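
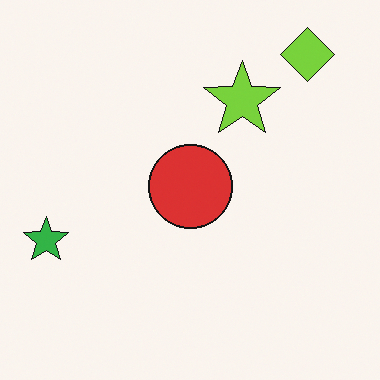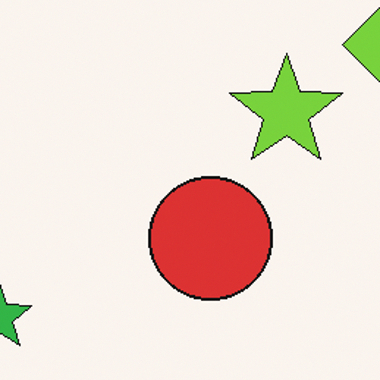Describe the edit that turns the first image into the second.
It was cropped slightly and scaled back up.

The visible shapes are larger and the field of view is narrower; shapes near the original edges may be partly or wholly outside the frame — a crop-and-rescale.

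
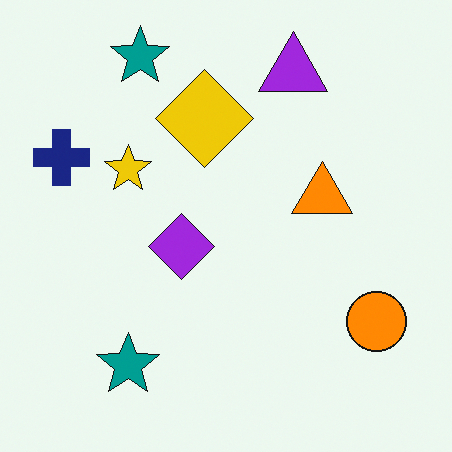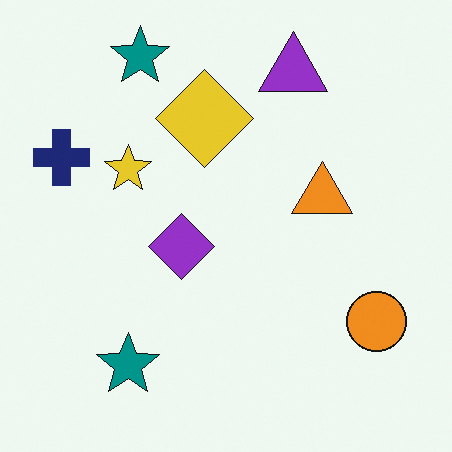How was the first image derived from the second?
It was slightly oversaturated.

All colors are more vivid — a global saturation change.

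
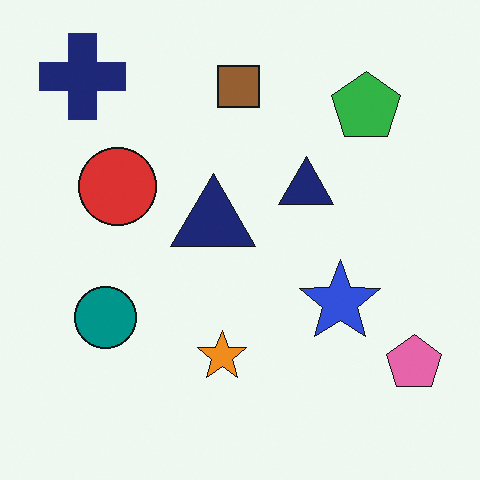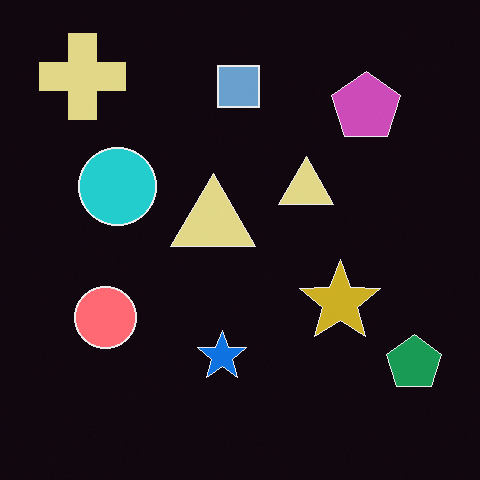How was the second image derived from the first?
Color-inverted (negative).

The light background has become dark and every shape's color is its complement — a photographic negative.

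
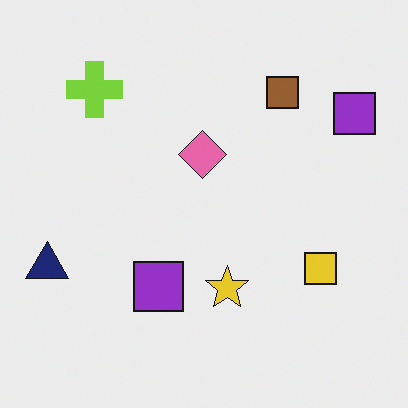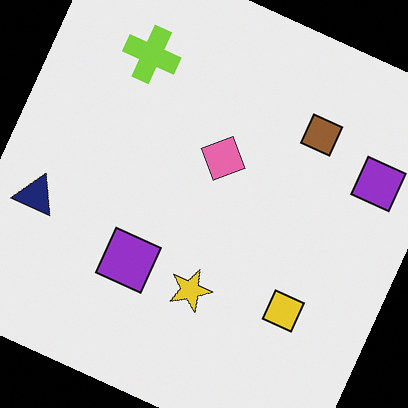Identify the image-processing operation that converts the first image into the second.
It was rotated clockwise by a clearly visible amount.

Every shape is tilted by the same angle and the image corners show triangular fill wedges — a whole-image rotation by a non-right angle.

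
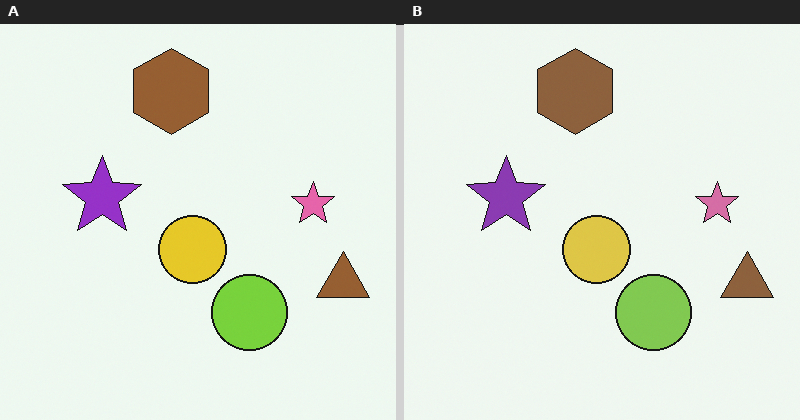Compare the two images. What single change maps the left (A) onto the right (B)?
Slightly desaturated.

All colors are more muted and greyish — a global saturation change.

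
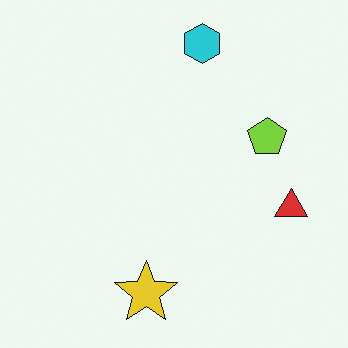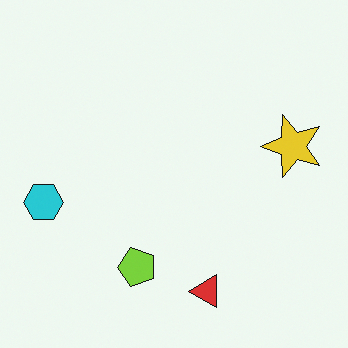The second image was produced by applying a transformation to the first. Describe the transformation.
The image was transposed (reflected across the top-left ↔ bottom-right diagonal).

Shapes have swapped their row and column positions — what was in the top-right is now in the bottom-left — a diagonal reflection.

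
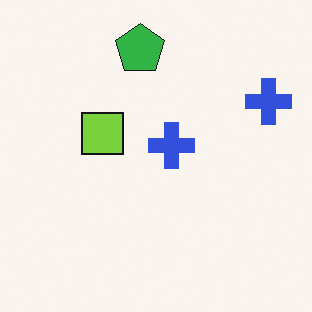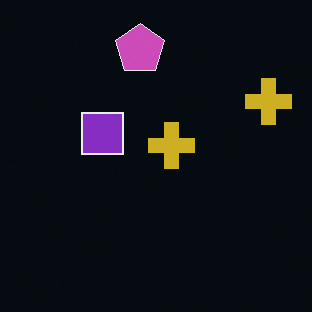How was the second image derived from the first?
It was color-inverted (negative).

The light background has become dark and every shape's color is its complement — a photographic negative.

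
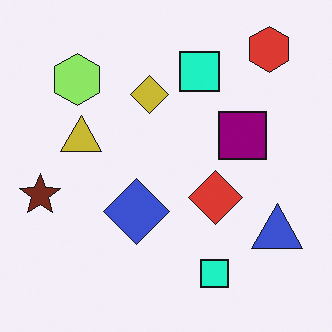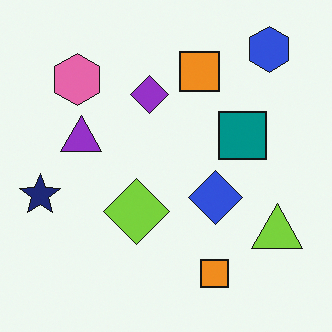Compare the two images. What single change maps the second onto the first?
The transformation is: hue-shifted through roughly a third of the color wheel.

Every shape's color has rotated by the same amount around the hue wheel — a uniform hue shift.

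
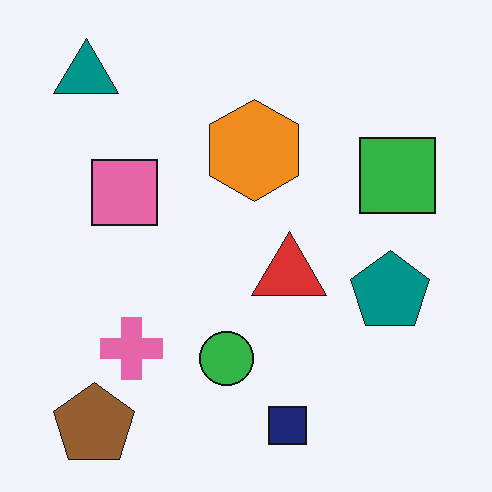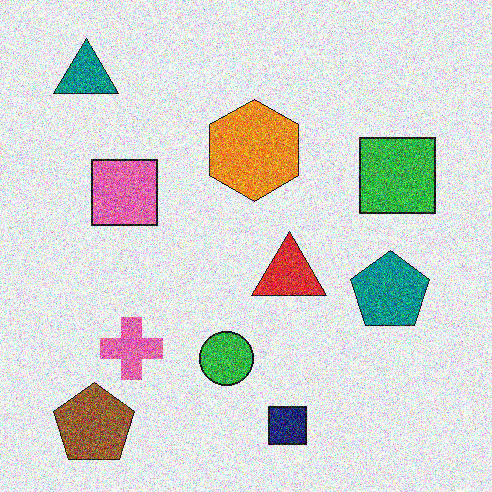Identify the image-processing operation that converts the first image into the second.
It was degraded with heavy additive noise.

Random speckle covers the whole image, including the flat background.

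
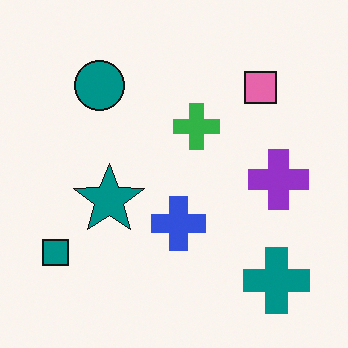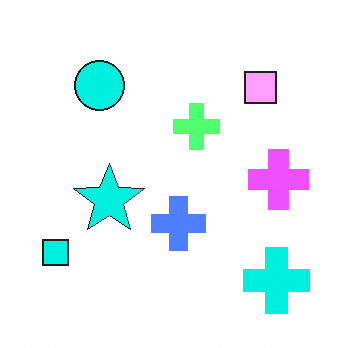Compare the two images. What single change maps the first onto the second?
The image was noticeably brightened.

Every pixel — background and shapes alike — is uniformly brightened.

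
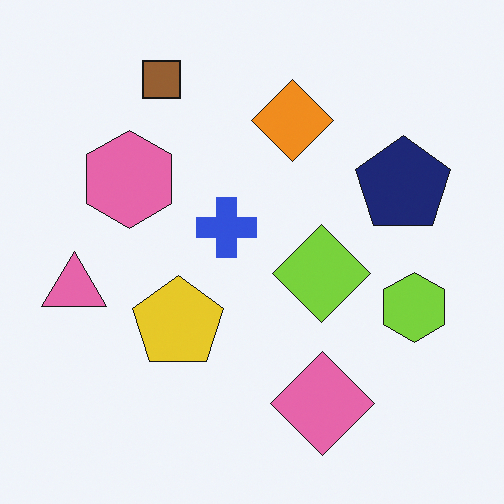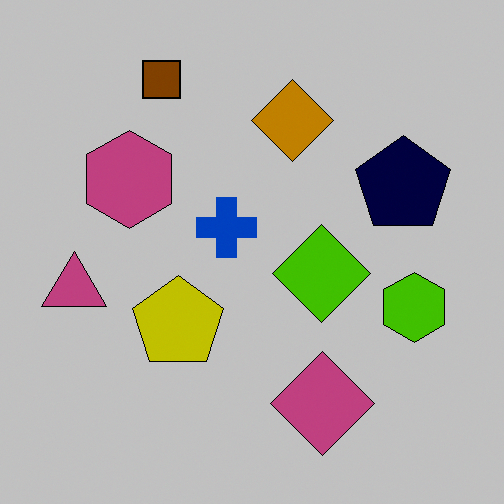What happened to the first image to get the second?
This is the original image aggressively posterized.

Each flat color has snapped to a coarser quantized level — most visibly, the near-white background has dropped to a flat grey.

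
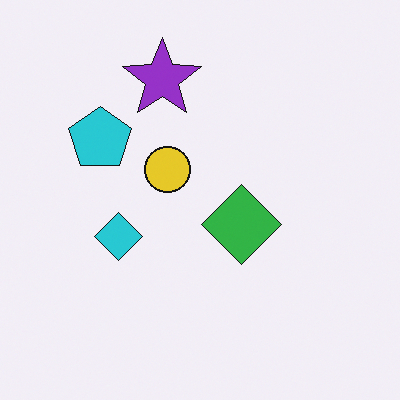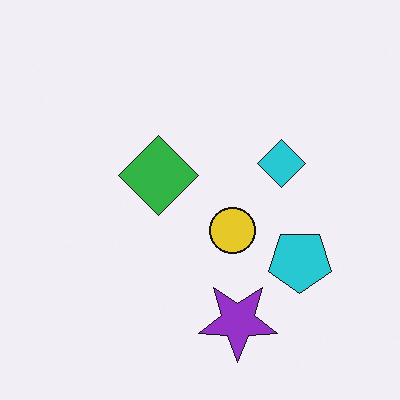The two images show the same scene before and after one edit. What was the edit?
The transformation is: rotated 180°.

The purple star sits in the top of the first image and the bottom of the second — consistent with a whole-image 180° rotation.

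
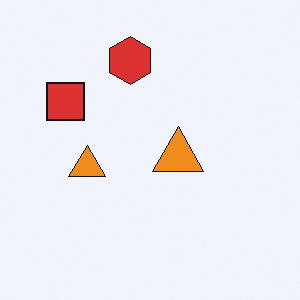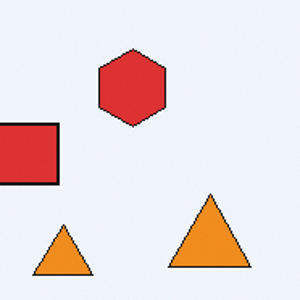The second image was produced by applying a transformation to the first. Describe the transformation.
The transformation is: cropped to a modestly smaller region and rescaled.

The visible shapes are larger and the field of view is narrower; shapes near the original edges may be partly or wholly outside the frame — a crop-and-rescale.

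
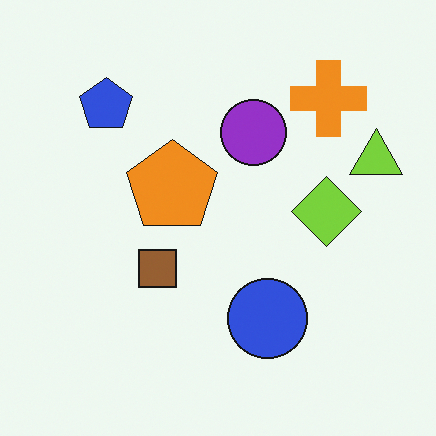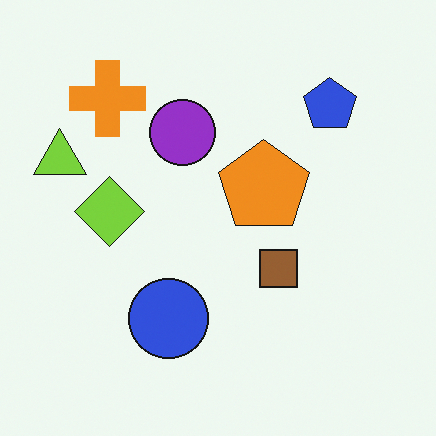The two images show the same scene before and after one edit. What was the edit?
The transformation is: flipped horizontally (left ↔ right).

The lime triangle is in the right of the first image and the left of the second — shapes on opposite sides of the vertical midline have swapped in a mirror flip.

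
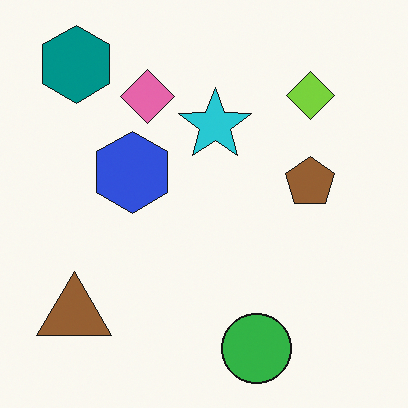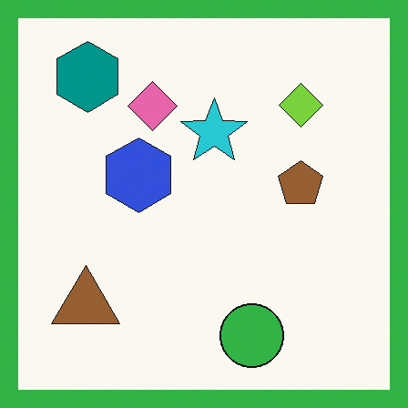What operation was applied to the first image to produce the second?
The second image is the first framed with a green border.

A solid green frame runs around the edge of the second image, with the content slightly shrunk inside it.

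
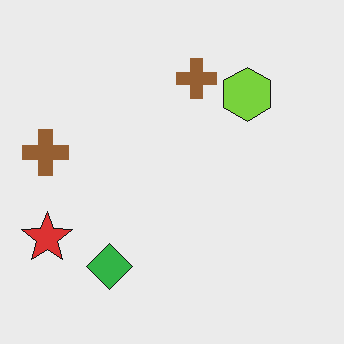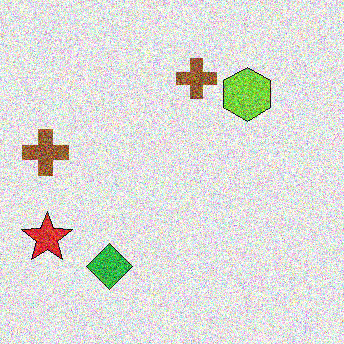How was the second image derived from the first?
The transformation is: degraded with a thick layer of grain.

Random speckle covers the whole image, including the flat background.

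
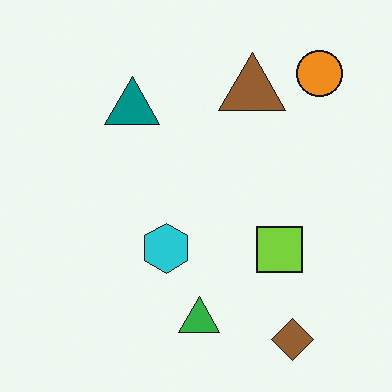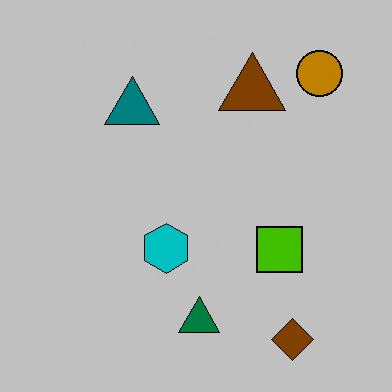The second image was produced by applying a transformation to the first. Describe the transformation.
This is the original image heavily posterized to just a handful of flat colors.

Each flat color has snapped to a coarser quantized level — most visibly, the near-white background has dropped to a flat grey.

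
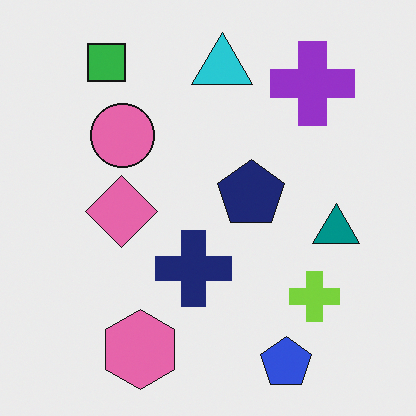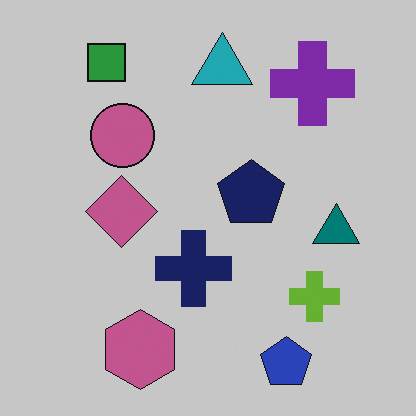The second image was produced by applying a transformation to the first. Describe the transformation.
This is the original image darkened a little.

Every pixel — background and shapes alike — is uniformly darkened.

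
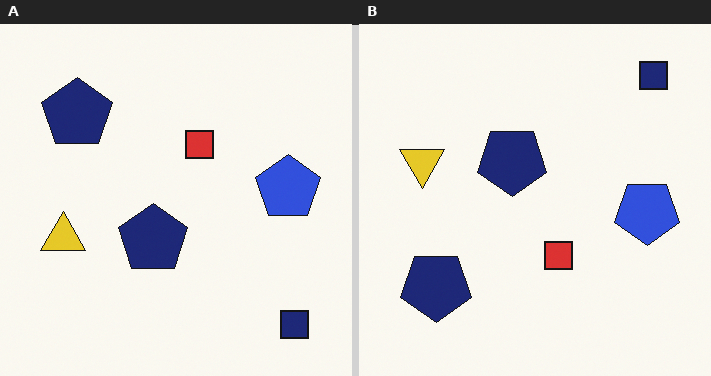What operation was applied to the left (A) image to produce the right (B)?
The transformation is: flipped vertically (top ↔ bottom).

The navy square is in the bottom-right of the left (A) image and the top-right of the right (B) — shapes on opposite sides of the horizontal midline have swapped in a mirror flip.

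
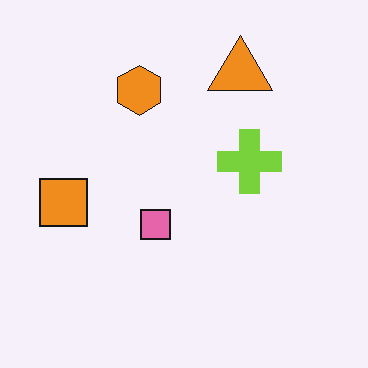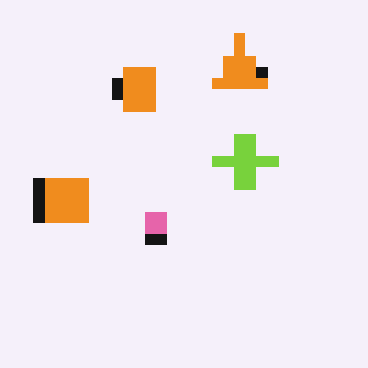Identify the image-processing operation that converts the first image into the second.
Coarsely pixelated.

Shapes are reduced to large square blocks; fine edges and outlines are lost — a downscale-then-upscale (mosaic) effect.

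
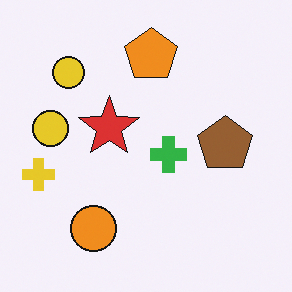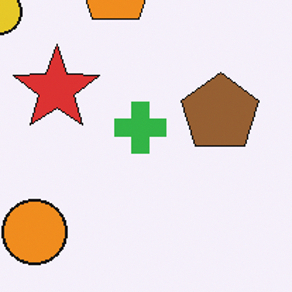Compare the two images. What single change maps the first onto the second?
The second image is the first cropped to a modestly smaller region and rescaled.

The visible shapes are larger and the field of view is narrower; shapes near the original edges may be partly or wholly outside the frame — a crop-and-rescale.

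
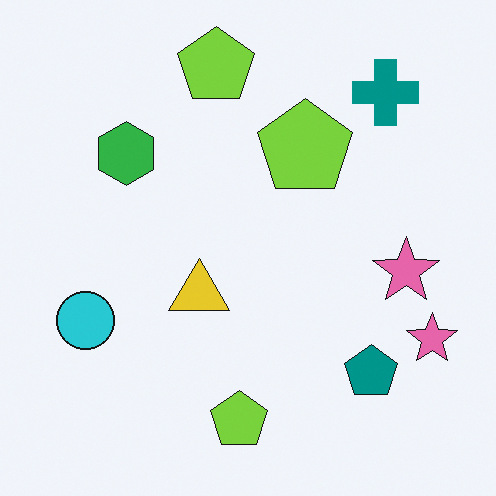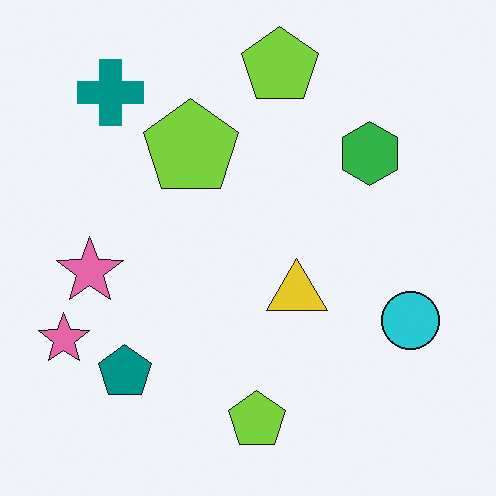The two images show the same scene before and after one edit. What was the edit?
The transformation is: flipped horizontally (left ↔ right).

The cyan circle is in the left of the first image and the right of the second — shapes on opposite sides of the vertical midline have swapped in a mirror flip.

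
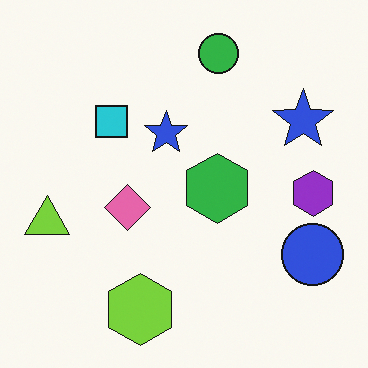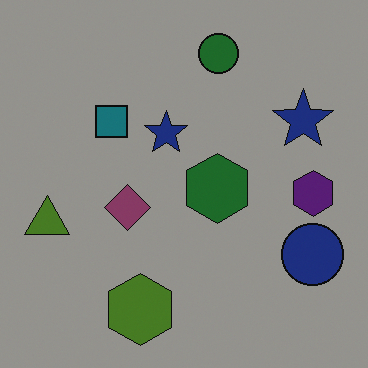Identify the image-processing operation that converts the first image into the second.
The second image is the first substantially darkened.

Every pixel — background and shapes alike — is uniformly darkened.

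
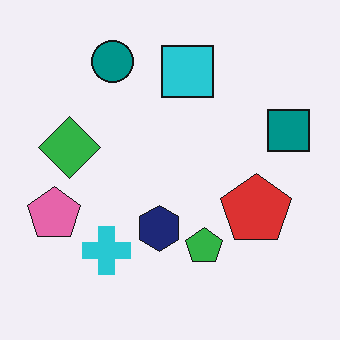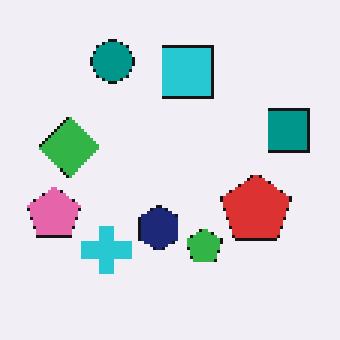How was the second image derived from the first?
The image was mildly pixelated.

Shapes are reduced to large square blocks; fine edges and outlines are lost — a downscale-then-upscale (mosaic) effect.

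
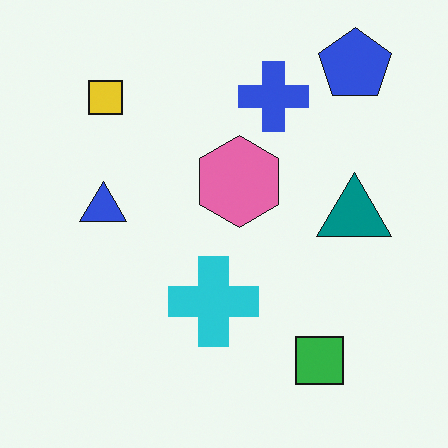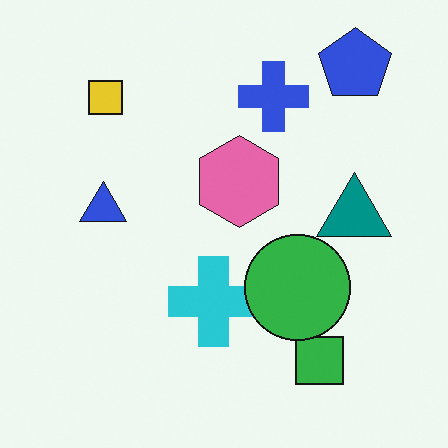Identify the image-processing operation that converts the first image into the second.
The transformation is: overlaid with an additional green circle.

A green circle appears in the second image that is absent from the first.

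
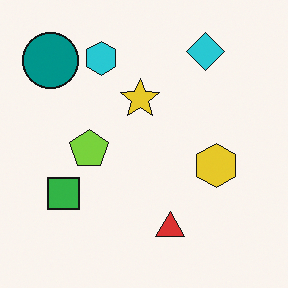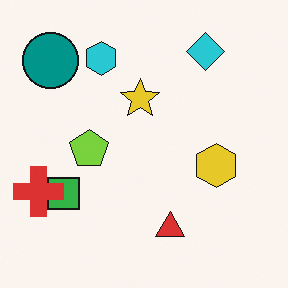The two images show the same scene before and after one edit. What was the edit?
This is the original image overlaid with an additional red cross.

A red cross appears in the second image that is absent from the first.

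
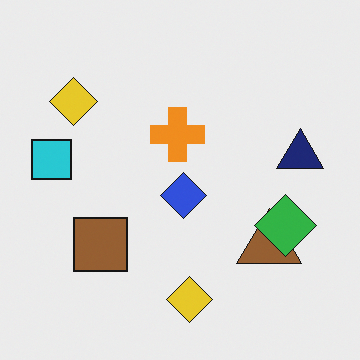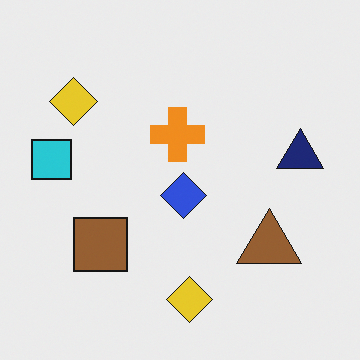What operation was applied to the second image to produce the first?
The first image is the second overlaid with an additional green diamond.

A green diamond appears in the first image that is absent from the second.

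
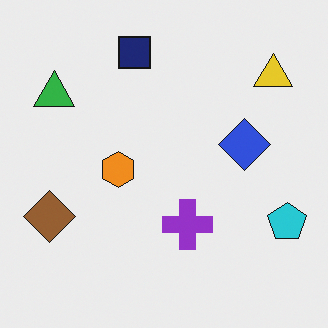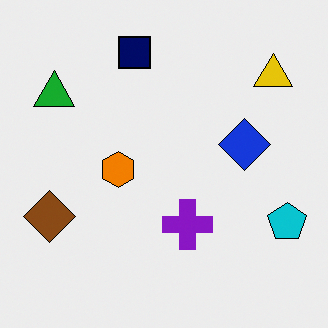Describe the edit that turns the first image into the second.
The transformation is: given slightly increased contrast.

Tones are pushed away from mid-grey across the whole image — a global contrast change.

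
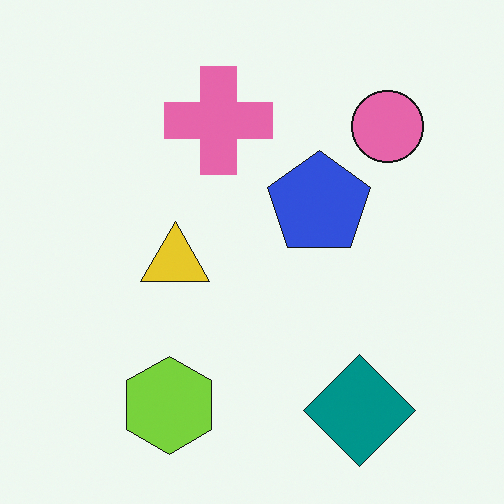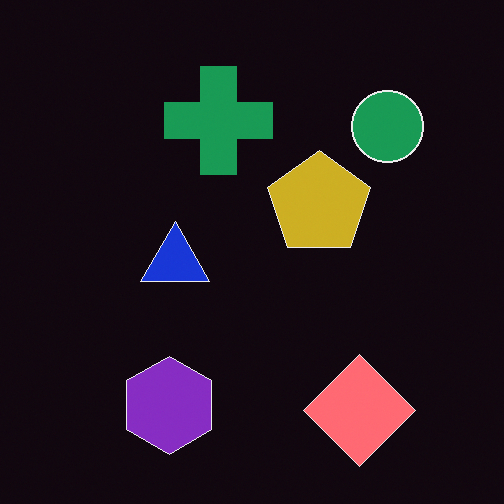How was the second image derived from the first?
The transformation is: color-inverted (negative).

The light background has become dark and every shape's color is its complement — a photographic negative.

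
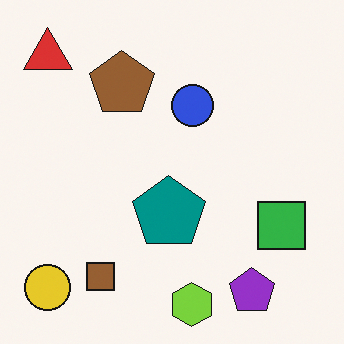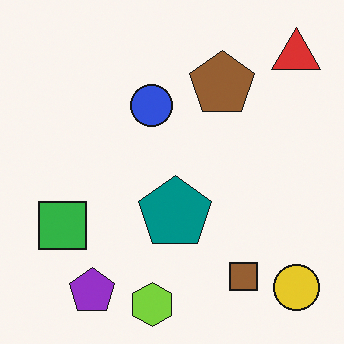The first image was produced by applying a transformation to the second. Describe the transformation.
It was flipped horizontally (left ↔ right).

The yellow circle is in the bottom-right of the second image and the bottom-left of the first — shapes on opposite sides of the vertical midline have swapped in a mirror flip.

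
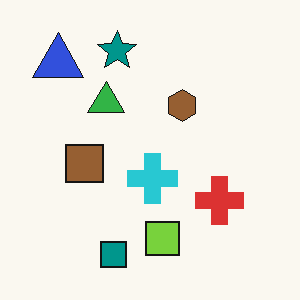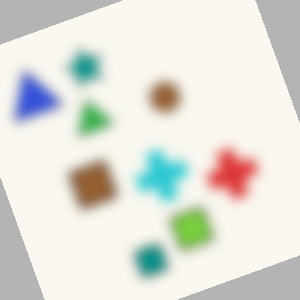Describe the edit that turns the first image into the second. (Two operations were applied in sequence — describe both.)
It was heavily blurred, then rotated counter-clockwise by a moderate amount.

Shape edges and outlines are uniformly softened across the whole image. Every shape is tilted by the same angle and the image corners show triangular fill wedges — a whole-image rotation by a non-right angle.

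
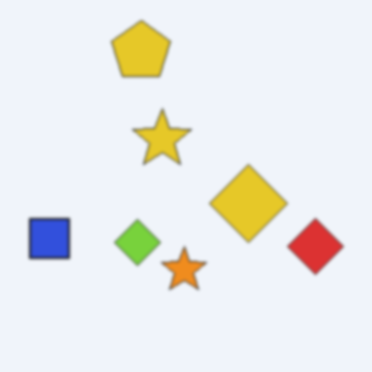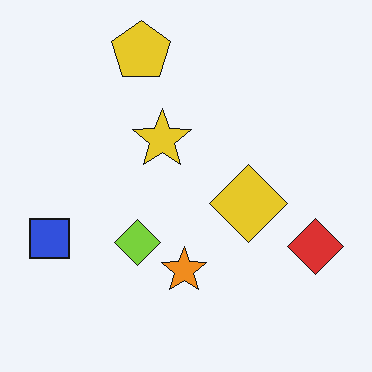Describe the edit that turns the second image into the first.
The image was given a subtle gaussian blur.

Shape edges and outlines are uniformly softened across the whole image.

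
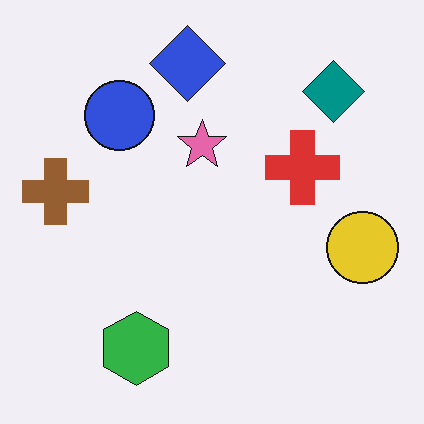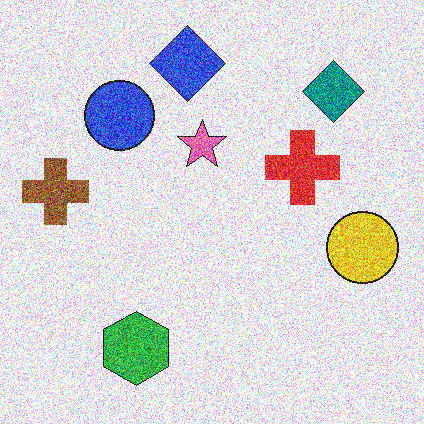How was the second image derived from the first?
It was degraded with strong gaussian noise.

Random speckle covers the whole image, including the flat background.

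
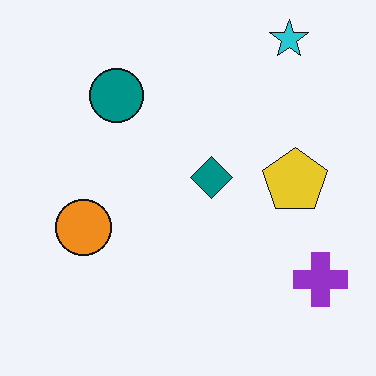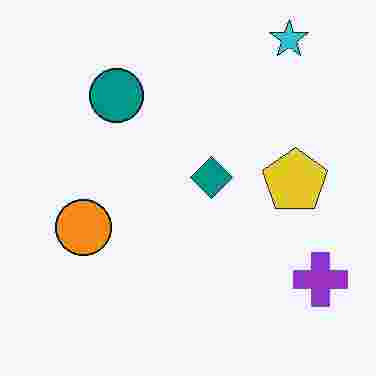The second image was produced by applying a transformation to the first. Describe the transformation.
The image was heavily JPEG-compressed with obvious blocking artifacts.

Blocky 8×8 compression artifacts appear around shape edges and the flat background shows ringing — characteristic JPEG degradation.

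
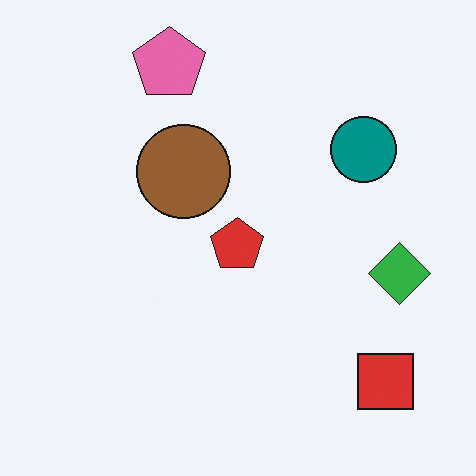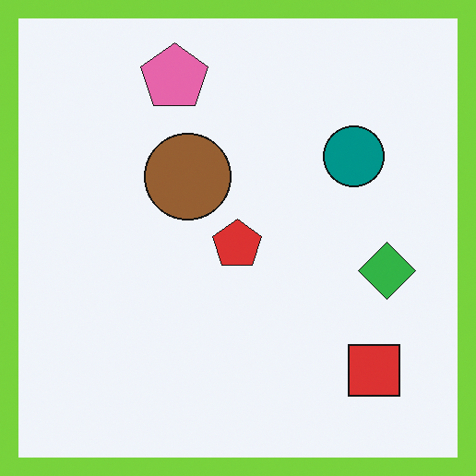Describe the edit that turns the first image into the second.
It was framed with a lime border.

A solid lime frame runs around the edge of the second image, with the content slightly shrunk inside it.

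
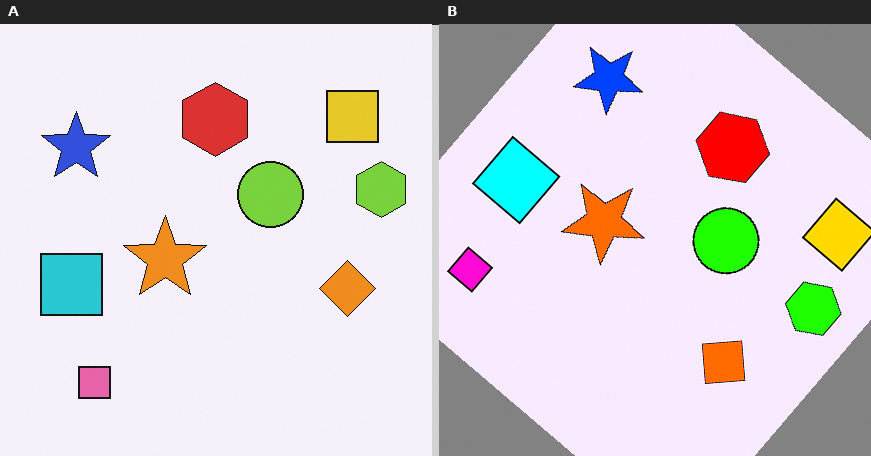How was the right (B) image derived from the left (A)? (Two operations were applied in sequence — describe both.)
The right (B) image is the left (A) rotated clockwise by a large amount — several tens of degrees, then made much more vivid (saturation change).

Every shape is tilted by the same angle and the image corners show triangular fill wedges — a whole-image rotation by a non-right angle. All colors are more vivid — a global saturation change.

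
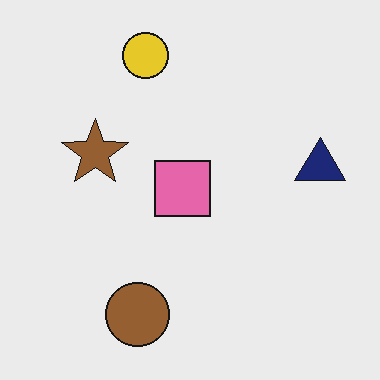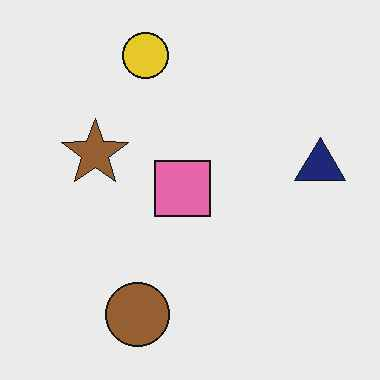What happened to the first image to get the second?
The second image is the first JPEG-compressed with visible artifacts.

Blocky 8×8 compression artifacts appear around shape edges and the flat background shows ringing — characteristic JPEG degradation.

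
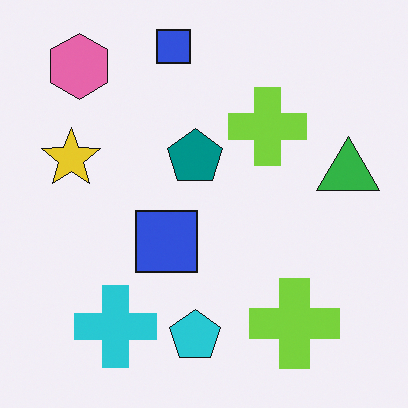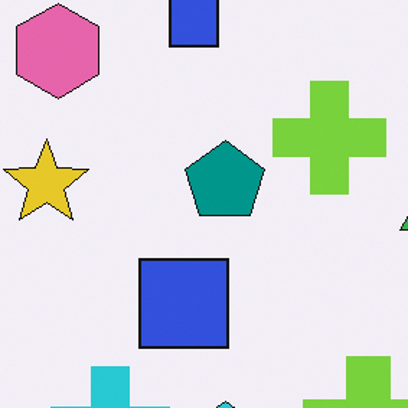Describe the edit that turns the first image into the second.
It was cropped to a modestly smaller region and rescaled.

The visible shapes are larger and the field of view is narrower; shapes near the original edges may be partly or wholly outside the frame — a crop-and-rescale.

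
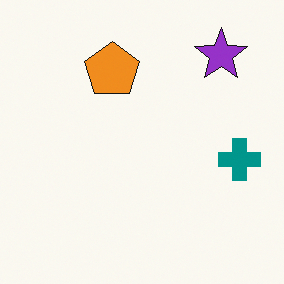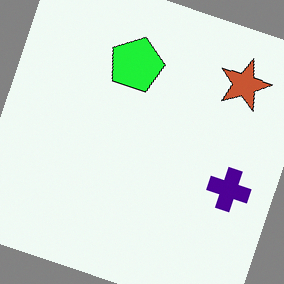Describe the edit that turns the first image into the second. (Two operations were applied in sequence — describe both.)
The transformation is: hue-shifted by a moderate amount, then rotated clockwise by a moderate amount.

Every shape's color has rotated by the same amount around the hue wheel — a uniform hue shift. Every shape is tilted by the same angle and the image corners show triangular fill wedges — a whole-image rotation by a non-right angle.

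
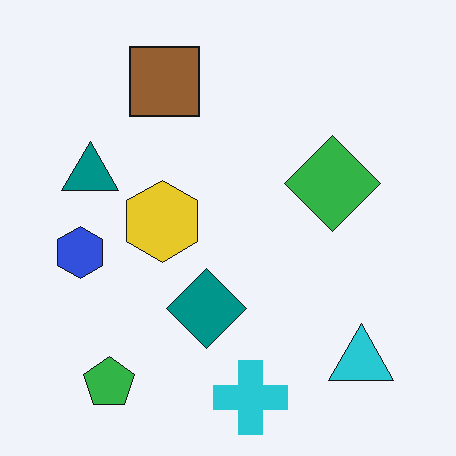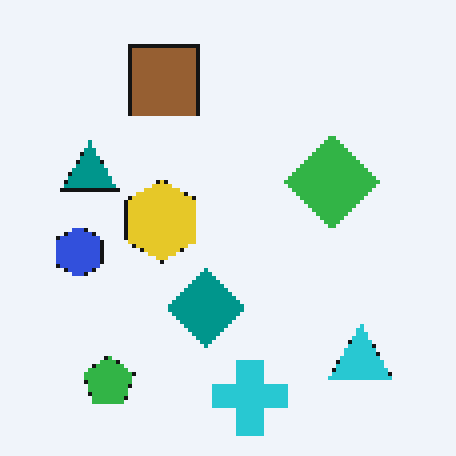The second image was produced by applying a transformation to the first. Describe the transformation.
This is the original image lightly pixelated (a mild mosaic effect).

Shapes are reduced to large square blocks; fine edges and outlines are lost — a downscale-then-upscale (mosaic) effect.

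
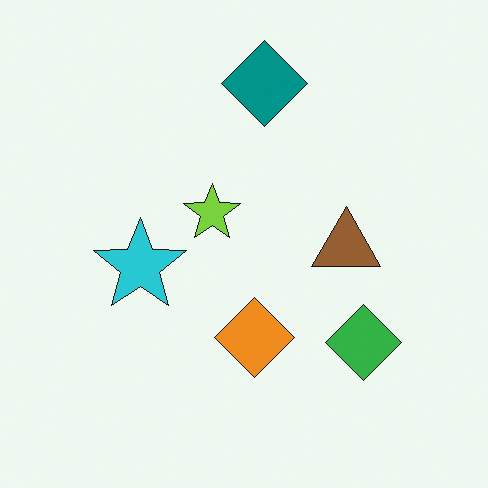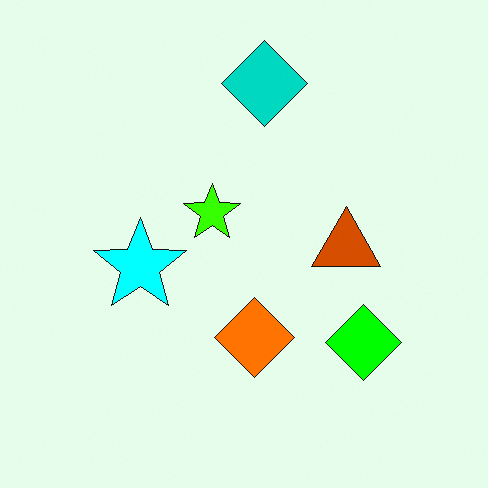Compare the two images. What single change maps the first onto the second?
The transformation is: heavily oversaturated.

All colors are more vivid — a global saturation change.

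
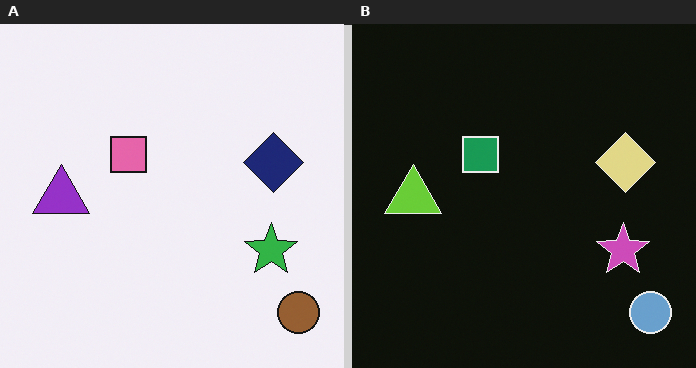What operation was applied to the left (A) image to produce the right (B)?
It was color-inverted (negative).

The light background has become dark and every shape's color is its complement — a photographic negative.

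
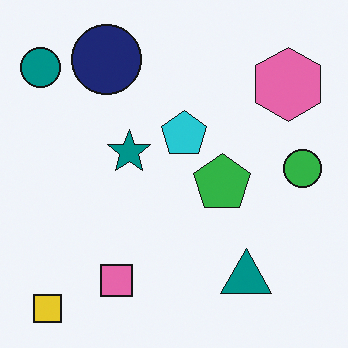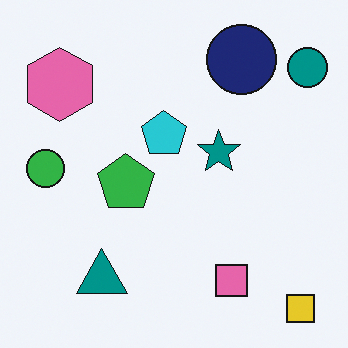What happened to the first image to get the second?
This is the original image flipped horizontally (left ↔ right).

The teal circle is in the top-left of the first image and the top-right of the second — shapes on opposite sides of the vertical midline have swapped in a mirror flip.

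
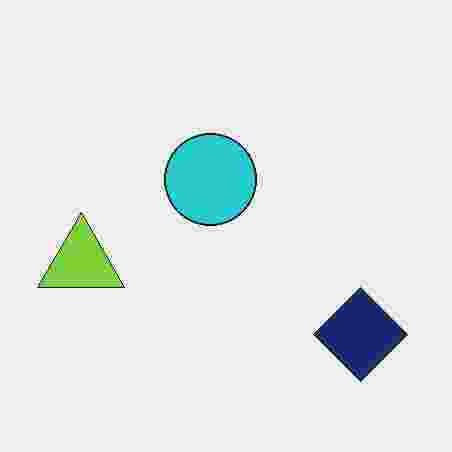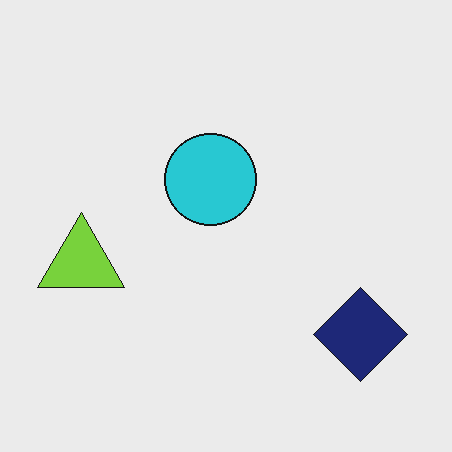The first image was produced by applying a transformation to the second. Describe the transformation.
The image was heavily JPEG-compressed with obvious blocking artifacts.

Blocky 8×8 compression artifacts appear around shape edges and the flat background shows ringing — characteristic JPEG degradation.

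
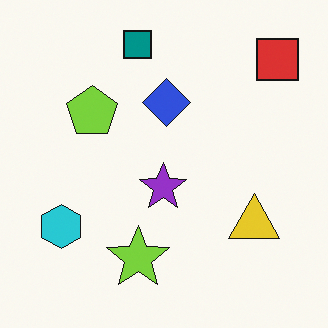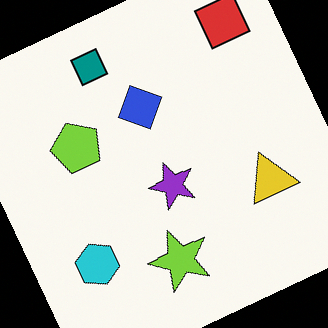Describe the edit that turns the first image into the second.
The image was rotated counter-clockwise by a moderate amount.

Every shape is tilted by the same angle and the image corners show triangular fill wedges — a whole-image rotation by a non-right angle.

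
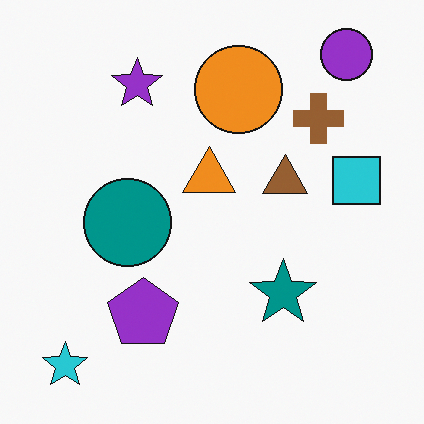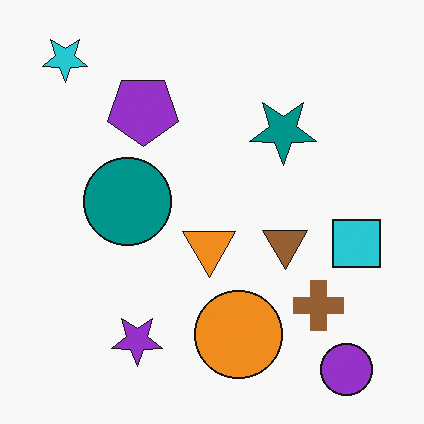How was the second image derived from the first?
The transformation is: flipped vertically (top ↔ bottom).

The purple circle is in the top-right of the first image and the bottom-right of the second — shapes on opposite sides of the horizontal midline have swapped in a mirror flip.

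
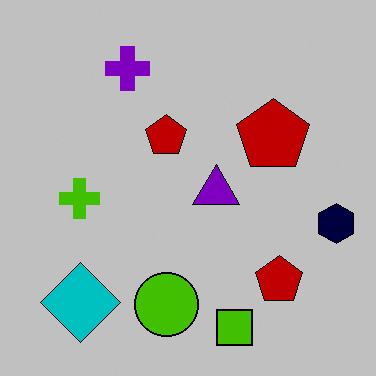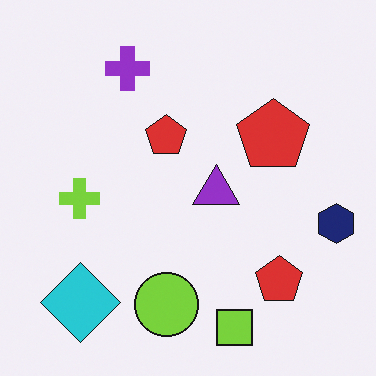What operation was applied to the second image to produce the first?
It was heavily posterized to just a handful of flat colors.

Each flat color has snapped to a coarser quantized level — most visibly, the near-white background has dropped to a flat grey.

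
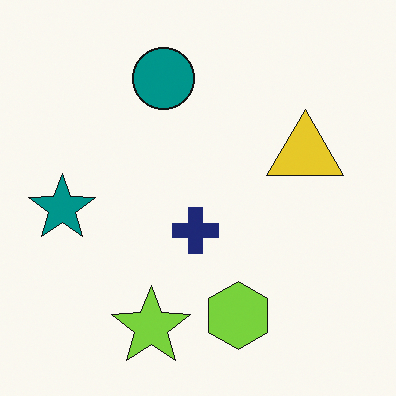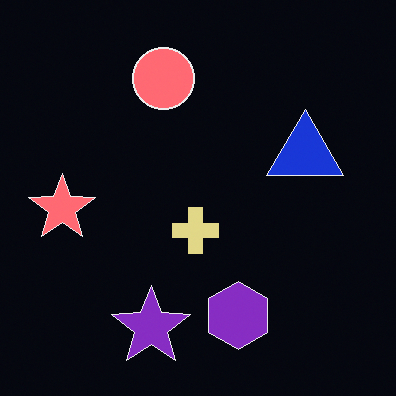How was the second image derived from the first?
The transformation is: color-inverted (negative).

The light background has become dark and every shape's color is its complement — a photographic negative.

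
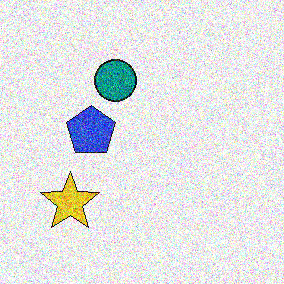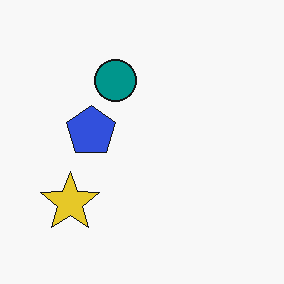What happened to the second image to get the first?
Degraded with heavy additive noise.

Random speckle covers the whole image, including the flat background.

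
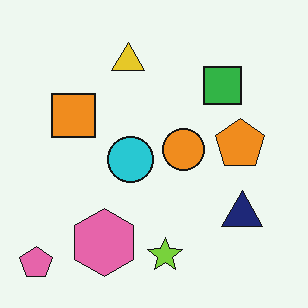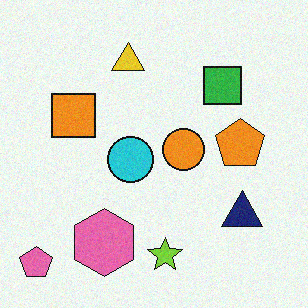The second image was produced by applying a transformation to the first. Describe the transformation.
It was degraded with light additive noise.

Random speckle covers the whole image, including the flat background.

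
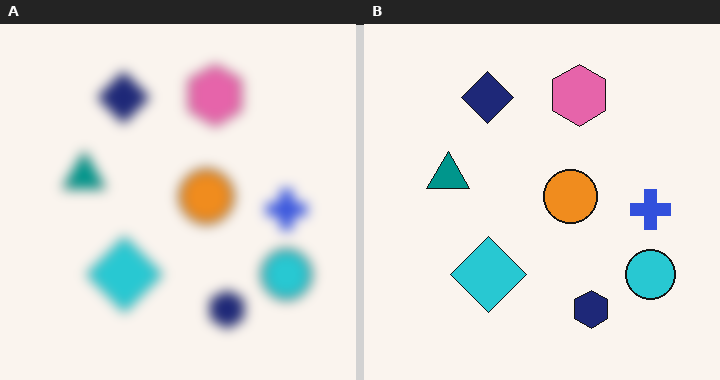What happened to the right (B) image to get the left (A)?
This is the original image heavily blurred.

Shape edges and outlines are uniformly softened across the whole image.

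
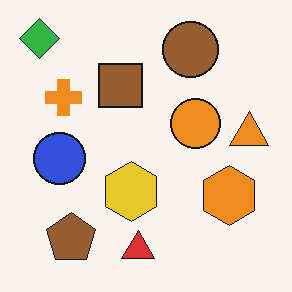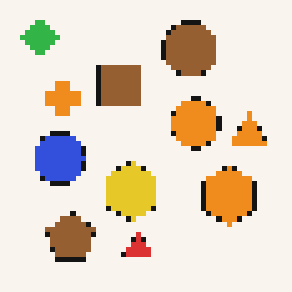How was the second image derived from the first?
The image was mildly pixelated.

Shapes are reduced to large square blocks; fine edges and outlines are lost — a downscale-then-upscale (mosaic) effect.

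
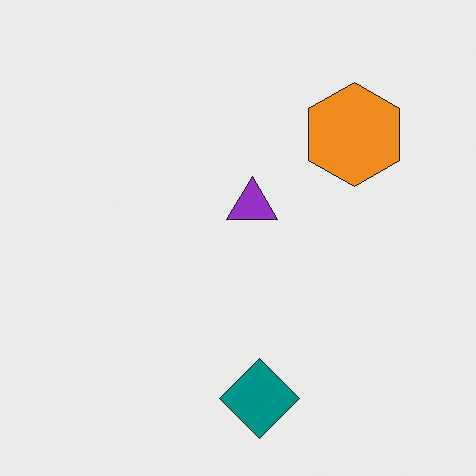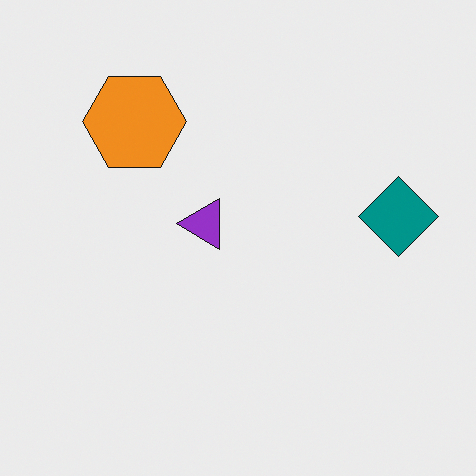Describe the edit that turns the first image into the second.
The second image is the first rotated 90° counter-clockwise.

The teal diamond sits in the bottom of the first image and the right of the second — consistent with a whole-image 90° counter-clockwise rotation.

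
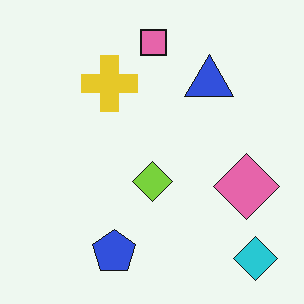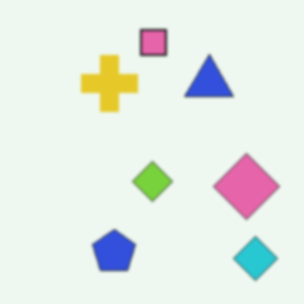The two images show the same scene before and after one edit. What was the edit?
This is the original image lightly blurred.

Shape edges and outlines are uniformly softened across the whole image.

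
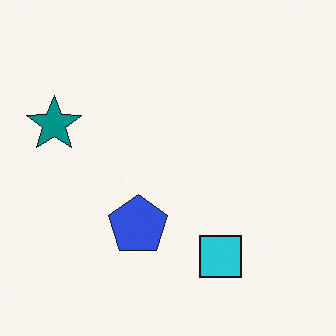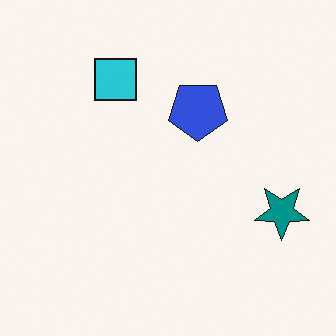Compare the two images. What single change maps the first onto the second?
The second image is the first rotated 180°.

The teal star sits in the left of the first image and the right of the second — consistent with a whole-image 180° rotation.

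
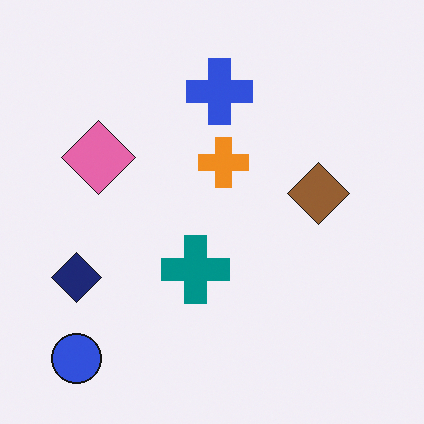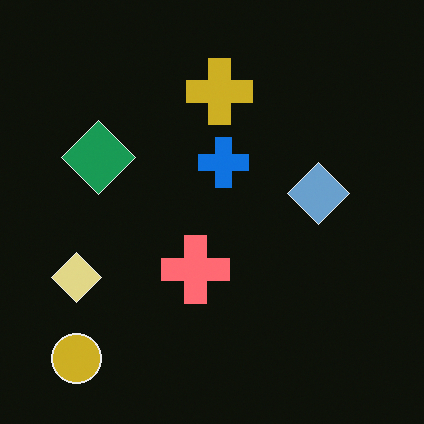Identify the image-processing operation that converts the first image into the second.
The second image is the first color-inverted (negative).

The light background has become dark and every shape's color is its complement — a photographic negative.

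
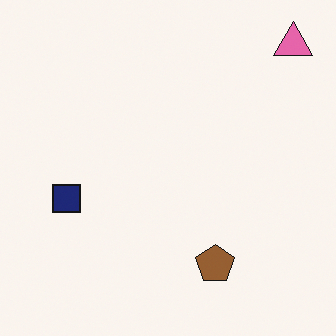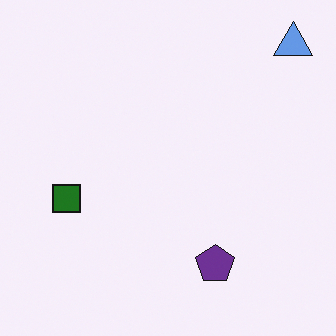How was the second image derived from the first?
The second image is the first hue-shifted through roughly half the color wheel.

Every shape's color has rotated by the same amount around the hue wheel — a uniform hue shift.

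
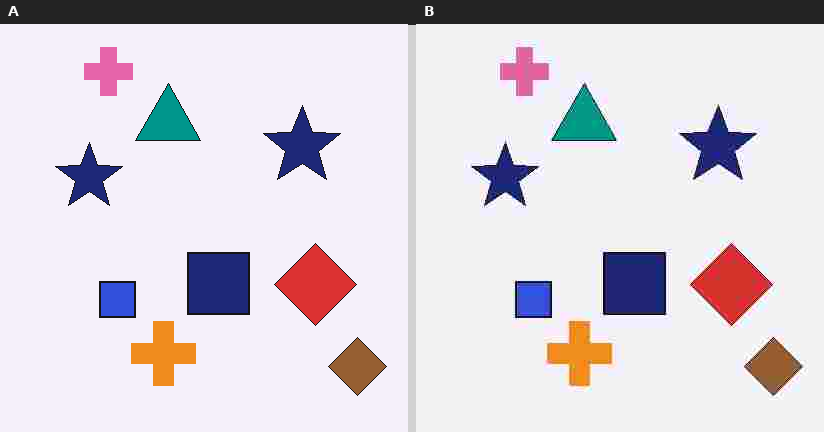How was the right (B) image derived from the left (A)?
The transformation is: heavily JPEG-compressed with obvious blocking artifacts.

Blocky 8×8 compression artifacts appear around shape edges and the flat background shows ringing — characteristic JPEG degradation.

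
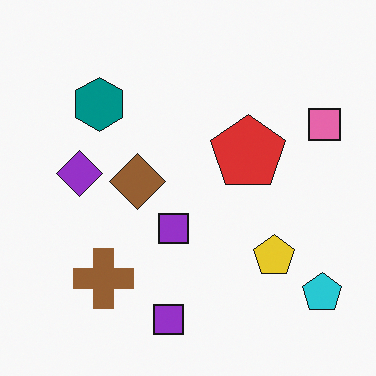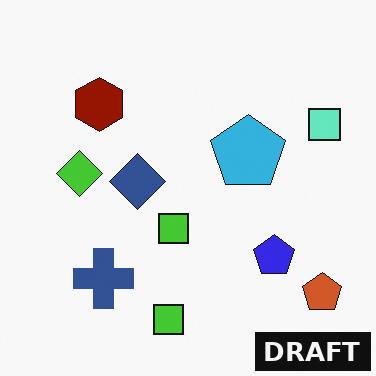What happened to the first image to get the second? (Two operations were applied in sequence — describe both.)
This is the original image hue-shifted through roughly half the color wheel, then watermarked with the text "DRAFT" in the lower-right corner.

Every shape's color has rotated by the same amount around the hue wheel — a uniform hue shift. A dark label reading "DRAFT" appears in the lower-right corner.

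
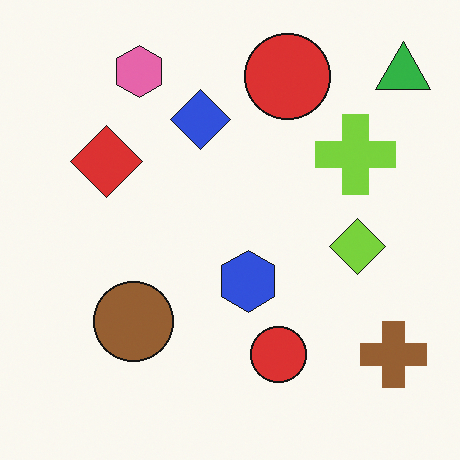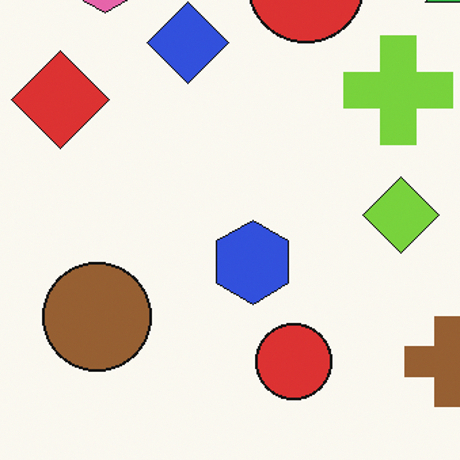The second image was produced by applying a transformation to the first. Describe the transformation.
This is the original image cropped to a modestly smaller region and rescaled.

The visible shapes are larger and the field of view is narrower; shapes near the original edges may be partly or wholly outside the frame — a crop-and-rescale.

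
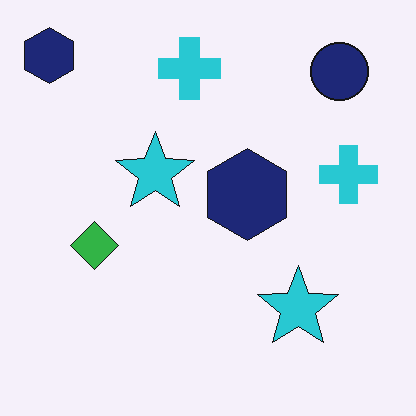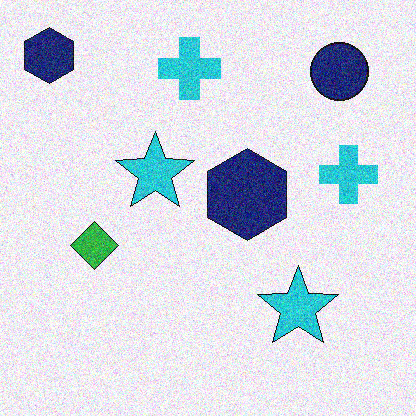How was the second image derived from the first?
Degraded with visible gaussian noise.

Random speckle covers the whole image, including the flat background.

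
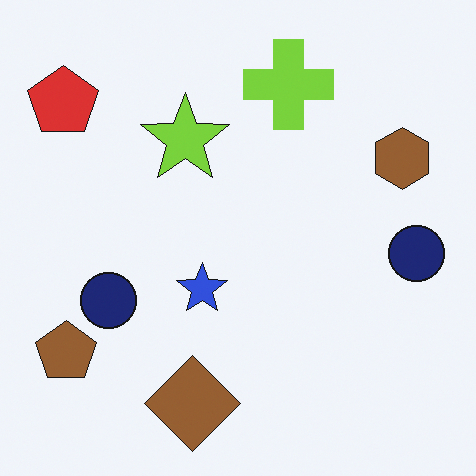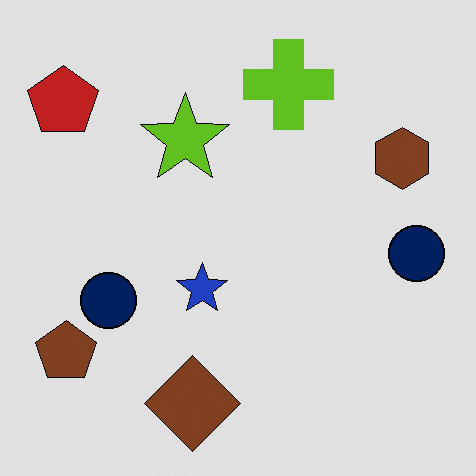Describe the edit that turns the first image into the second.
It was moderately posterized.

Each flat color has snapped to a coarser quantized level — most visibly, the near-white background has dropped to a flat grey.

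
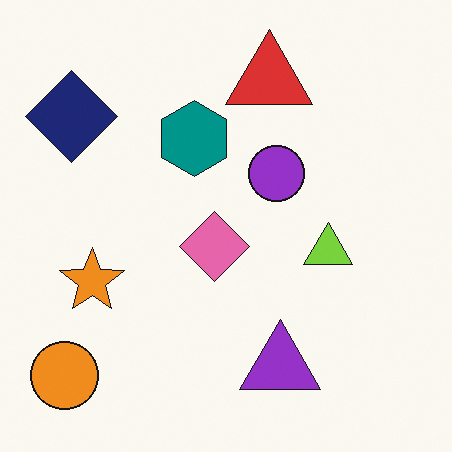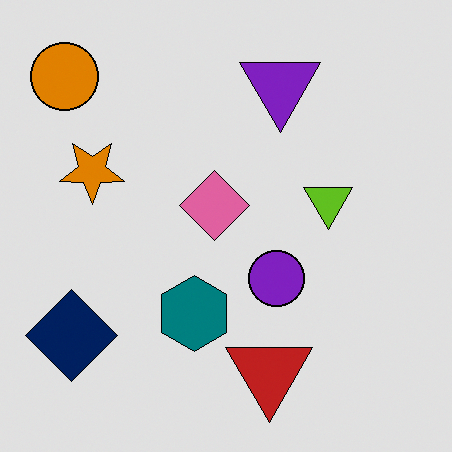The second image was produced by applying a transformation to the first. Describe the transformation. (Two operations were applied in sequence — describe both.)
Flipped vertically (top ↔ bottom), then posterized to a reduced palette.

The orange circle is in the bottom-left of the first image and the top-left of the second — shapes on opposite sides of the horizontal midline have swapped in a mirror flip. Each flat color has snapped to a coarser quantized level — most visibly, the near-white background has dropped to a flat grey.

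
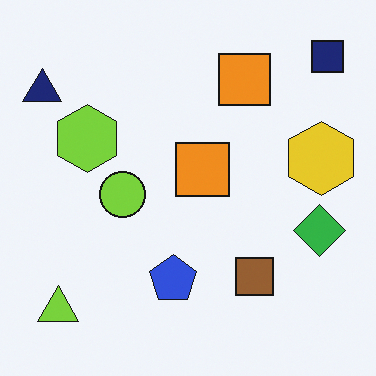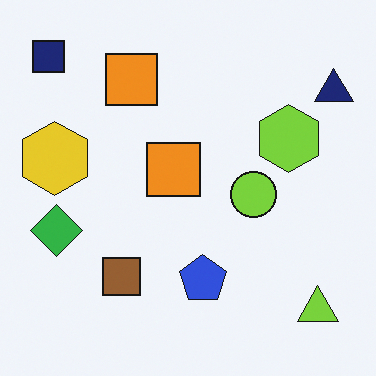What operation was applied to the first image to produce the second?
The second image is the first flipped horizontally (left ↔ right).

The navy triangle is in the top-left of the first image and the top-right of the second — shapes on opposite sides of the vertical midline have swapped in a mirror flip.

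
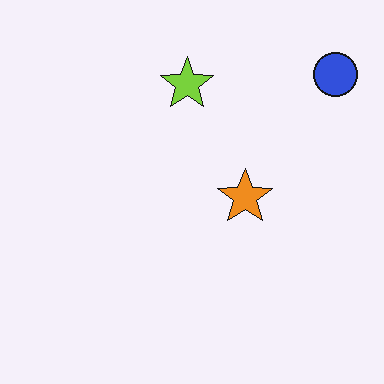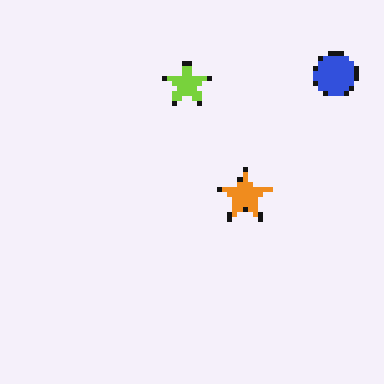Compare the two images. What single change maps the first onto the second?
Lightly pixelated (a mild mosaic effect).

Shapes are reduced to large square blocks; fine edges and outlines are lost — a downscale-then-upscale (mosaic) effect.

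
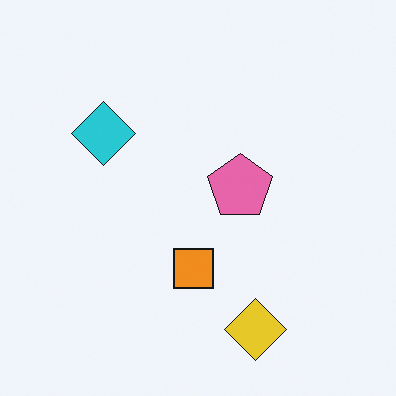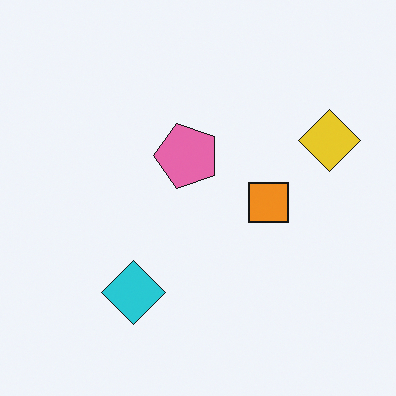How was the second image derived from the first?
It was rotated 90° counter-clockwise.

The yellow diamond sits in the bottom of the first image and the right of the second — consistent with a whole-image 90° counter-clockwise rotation.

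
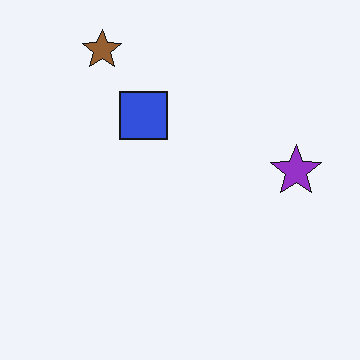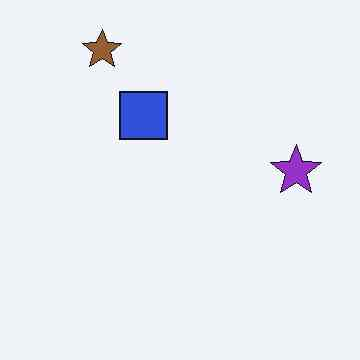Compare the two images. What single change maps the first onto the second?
The image was JPEG-compressed with visible artifacts.

Blocky 8×8 compression artifacts appear around shape edges and the flat background shows ringing — characteristic JPEG degradation.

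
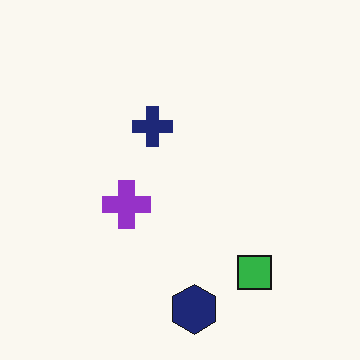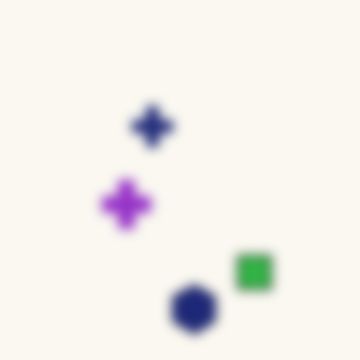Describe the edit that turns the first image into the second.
Heavily blurred.

Shape edges and outlines are uniformly softened across the whole image.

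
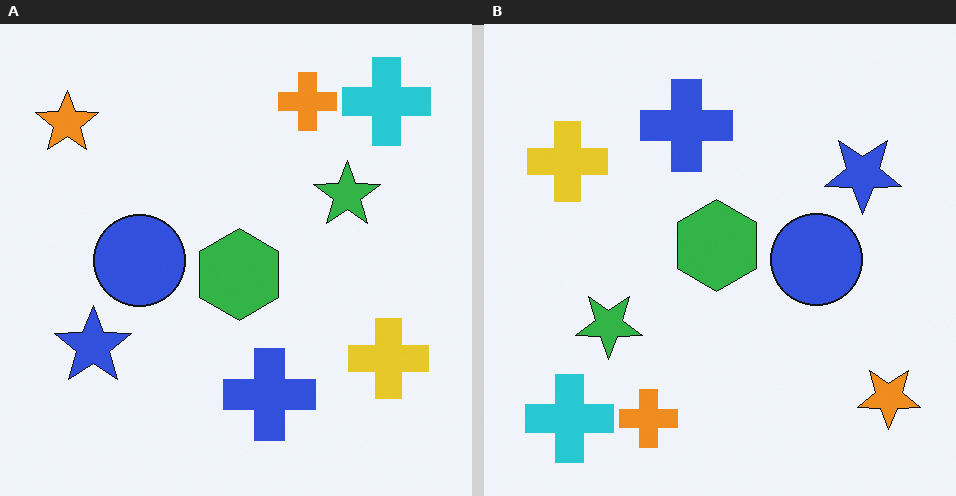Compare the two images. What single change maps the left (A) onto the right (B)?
The image was rotated 180°.

The cyan cross sits in the top-right of the left (A) image and the bottom-left of the right (B) — consistent with a whole-image 180° rotation.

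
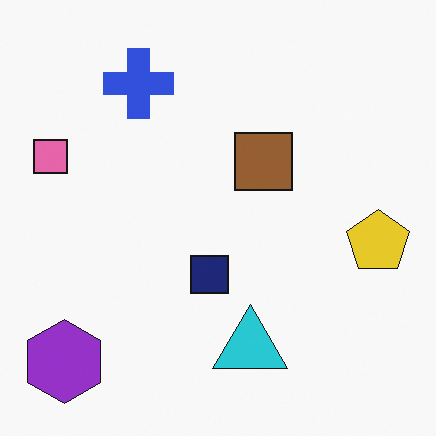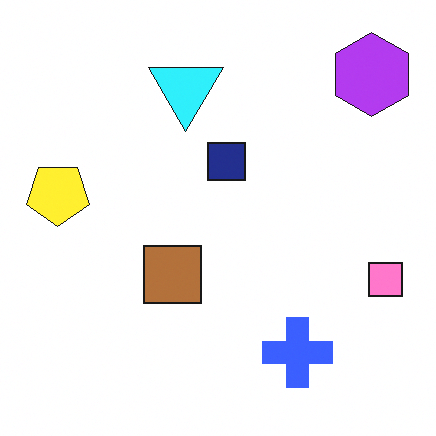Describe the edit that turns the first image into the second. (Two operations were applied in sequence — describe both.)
The second image is the first rotated 180°, then slightly brightened.

The purple hexagon sits in the bottom-left of the first image and the top-right of the second — consistent with a whole-image 180° rotation. Every pixel — background and shapes alike — is uniformly brightened.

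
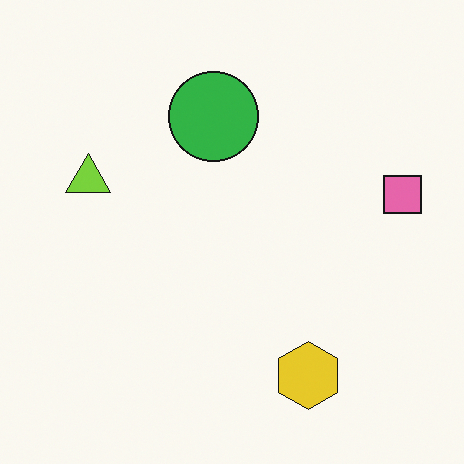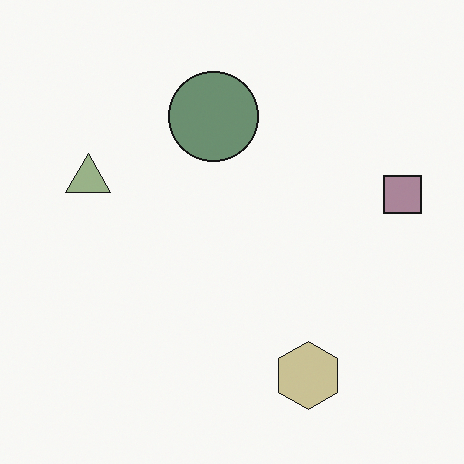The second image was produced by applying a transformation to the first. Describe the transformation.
The transformation is: made much more muted (saturation change).

All colors are more muted and greyish — a global saturation change.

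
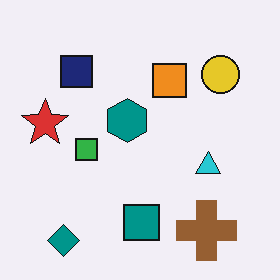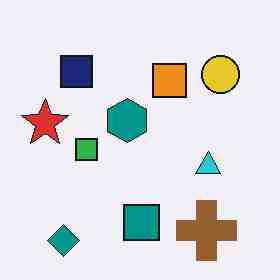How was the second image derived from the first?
The second image is the first heavily JPEG-compressed with obvious blocking artifacts.

Blocky 8×8 compression artifacts appear around shape edges and the flat background shows ringing — characteristic JPEG degradation.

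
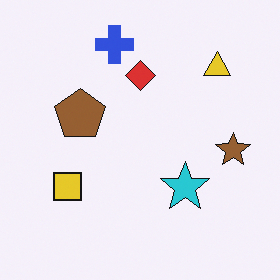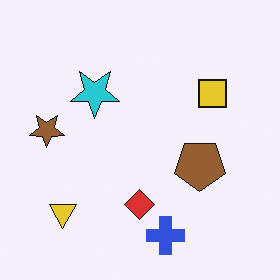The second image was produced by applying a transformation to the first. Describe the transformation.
It was rotated 180°.

The yellow triangle sits in the top-right of the first image and the bottom-left of the second — consistent with a whole-image 180° rotation.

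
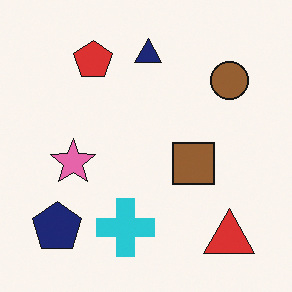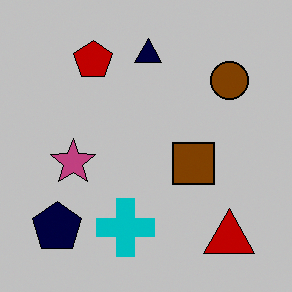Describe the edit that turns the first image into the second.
It was heavily posterized to just a handful of flat colors.

Each flat color has snapped to a coarser quantized level — most visibly, the near-white background has dropped to a flat grey.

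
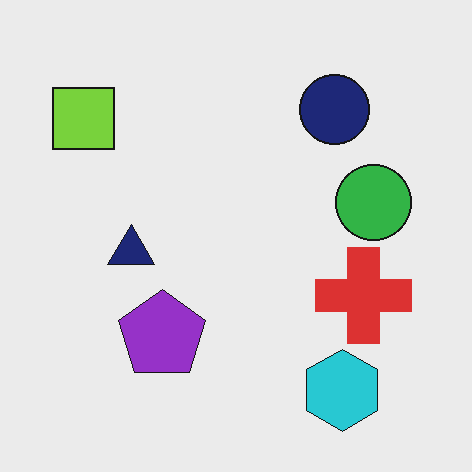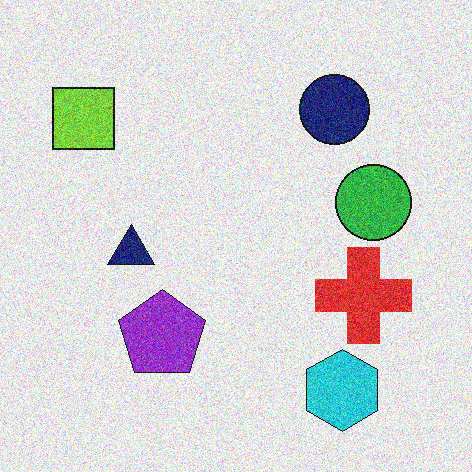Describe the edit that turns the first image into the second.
This is the original image degraded with strong gaussian noise.

Random speckle covers the whole image, including the flat background.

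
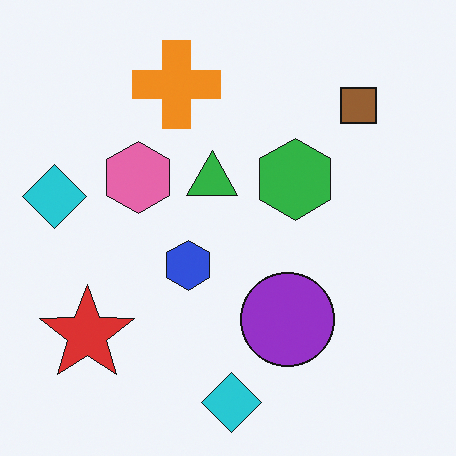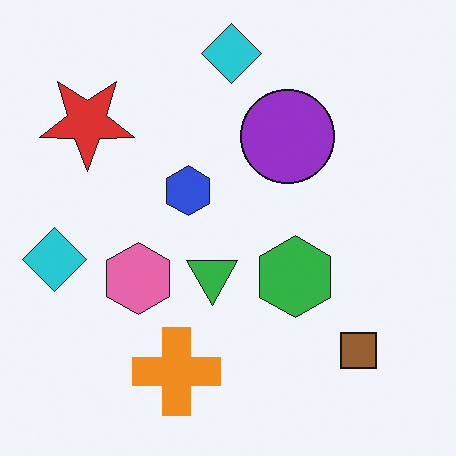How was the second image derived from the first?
The image was flipped vertically (top ↔ bottom).

The orange cross is in the top of the first image and the bottom of the second — shapes on opposite sides of the horizontal midline have swapped in a mirror flip.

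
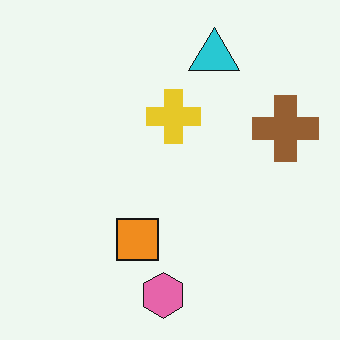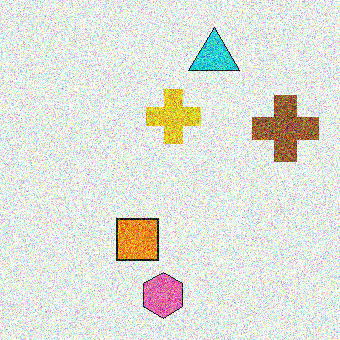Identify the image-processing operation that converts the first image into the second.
It was degraded with heavy additive noise.

Random speckle covers the whole image, including the flat background.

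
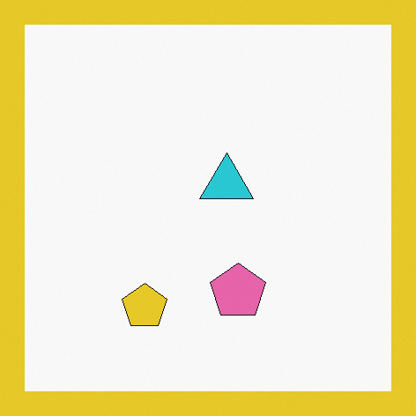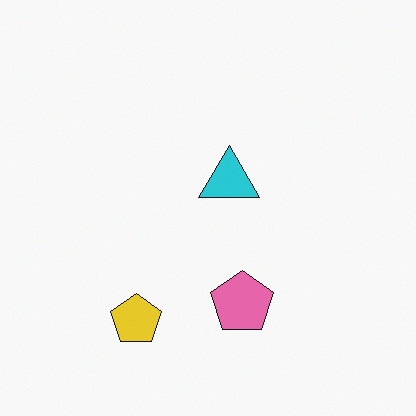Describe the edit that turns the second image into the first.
The image was framed with a yellow border.

A solid yellow frame runs around the edge of the first image, with the content slightly shrunk inside it.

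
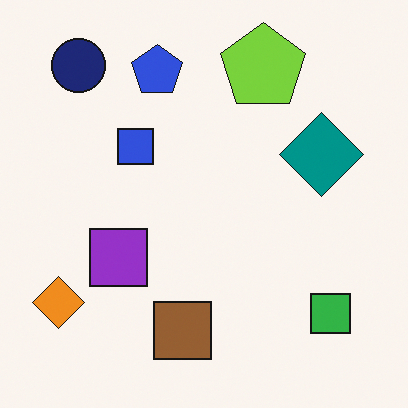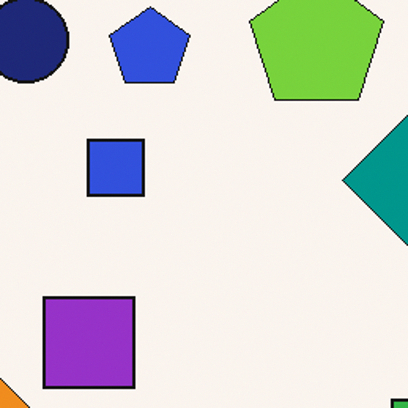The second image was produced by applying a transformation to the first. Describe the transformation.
The transformation is: cropped to a modestly smaller region and rescaled.

The visible shapes are larger and the field of view is narrower; shapes near the original edges may be partly or wholly outside the frame — a crop-and-rescale.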